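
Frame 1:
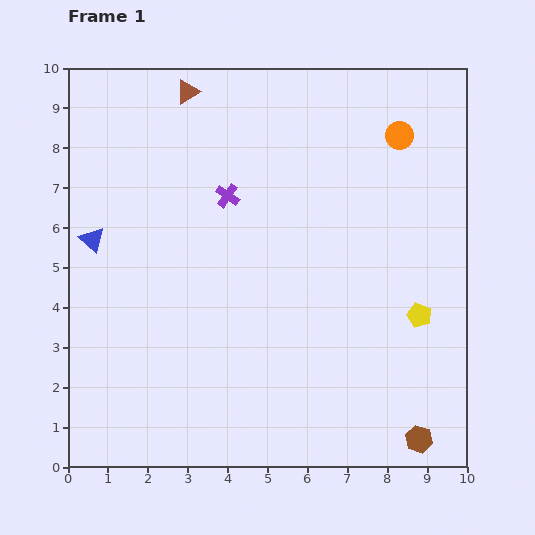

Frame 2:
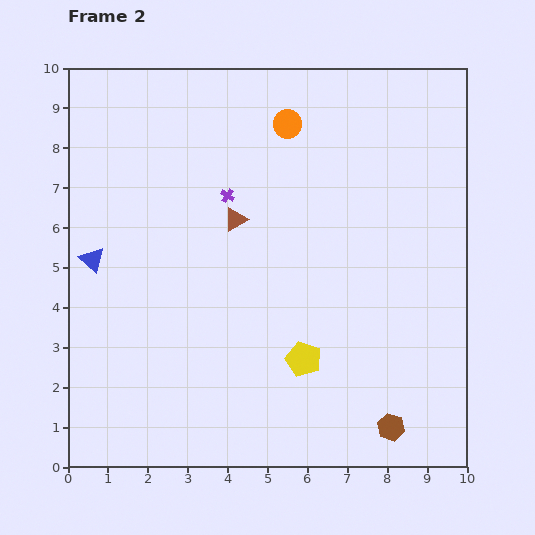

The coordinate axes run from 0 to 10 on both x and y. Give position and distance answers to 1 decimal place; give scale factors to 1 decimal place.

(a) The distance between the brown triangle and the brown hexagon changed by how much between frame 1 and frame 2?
-4.0

Distance in frame 1: 10.5. Distance in frame 2: 6.5.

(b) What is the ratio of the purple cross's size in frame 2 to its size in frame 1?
0.6×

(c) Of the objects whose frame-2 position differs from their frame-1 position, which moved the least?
the blue triangle

(moved 0.5)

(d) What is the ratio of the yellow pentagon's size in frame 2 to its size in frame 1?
1.4×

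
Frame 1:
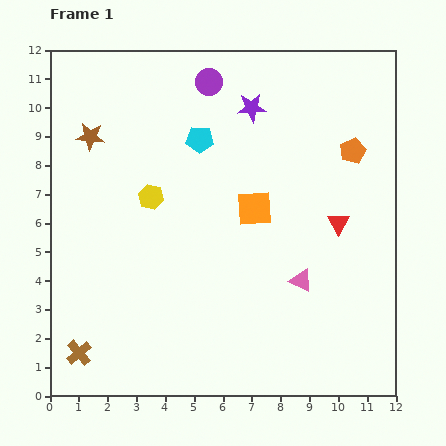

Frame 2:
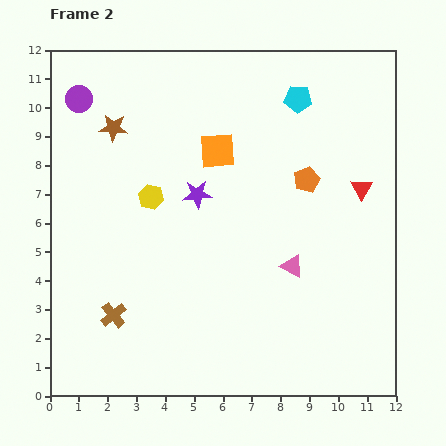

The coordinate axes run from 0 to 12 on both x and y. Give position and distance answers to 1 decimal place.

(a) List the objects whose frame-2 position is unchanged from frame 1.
the yellow hexagon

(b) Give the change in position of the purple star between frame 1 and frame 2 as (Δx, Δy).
(-1.9, -3.0)

The purple star was at (7.0, 10.0) in frame 1 and (5.1, 7.0) in frame 2.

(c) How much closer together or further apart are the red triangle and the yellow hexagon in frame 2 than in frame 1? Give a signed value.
+0.7

Distance in frame 1: 6.6. Distance in frame 2: 7.3.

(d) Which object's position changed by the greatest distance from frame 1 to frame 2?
the purple circle

(moved 4.5; next 3.7)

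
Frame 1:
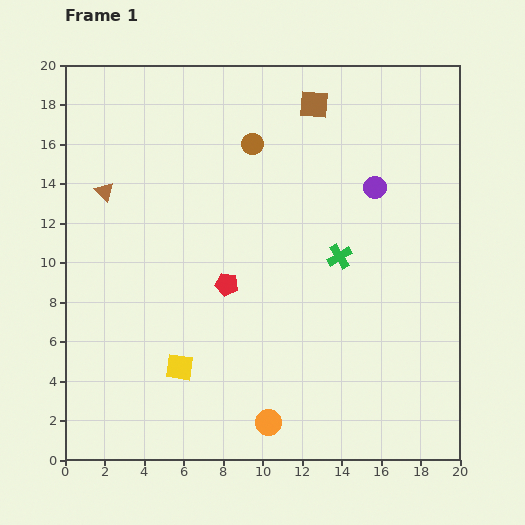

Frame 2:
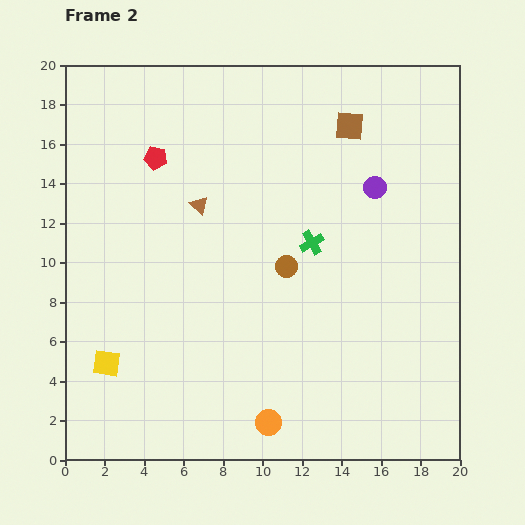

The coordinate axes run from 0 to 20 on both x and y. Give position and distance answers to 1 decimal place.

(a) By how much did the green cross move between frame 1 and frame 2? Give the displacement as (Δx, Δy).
(-1.4, 0.7)

The green cross was at (13.9, 10.3) in frame 1 and (12.5, 11.0) in frame 2.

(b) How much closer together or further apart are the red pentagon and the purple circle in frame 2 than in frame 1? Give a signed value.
+2.2

Distance in frame 1: 9.0. Distance in frame 2: 11.2.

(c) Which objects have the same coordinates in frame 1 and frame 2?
the orange circle, the purple circle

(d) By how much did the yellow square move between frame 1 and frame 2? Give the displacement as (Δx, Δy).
(-3.7, 0.2)

The yellow square was at (5.8, 4.7) in frame 1 and (2.1, 4.9) in frame 2.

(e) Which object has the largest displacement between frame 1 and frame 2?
the red pentagon

(moved 7.3; next 6.4)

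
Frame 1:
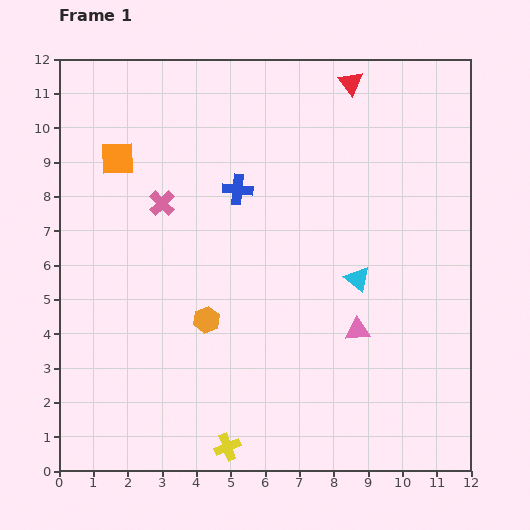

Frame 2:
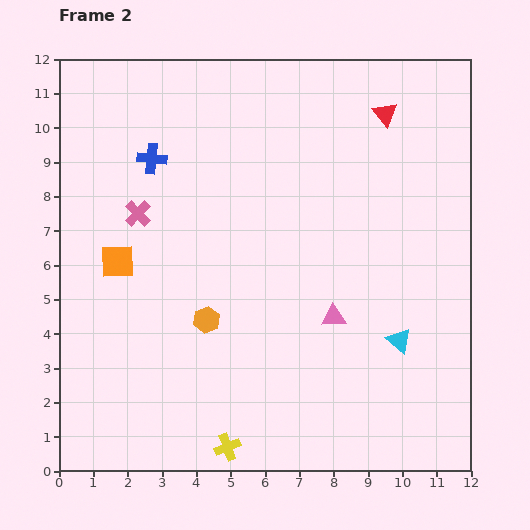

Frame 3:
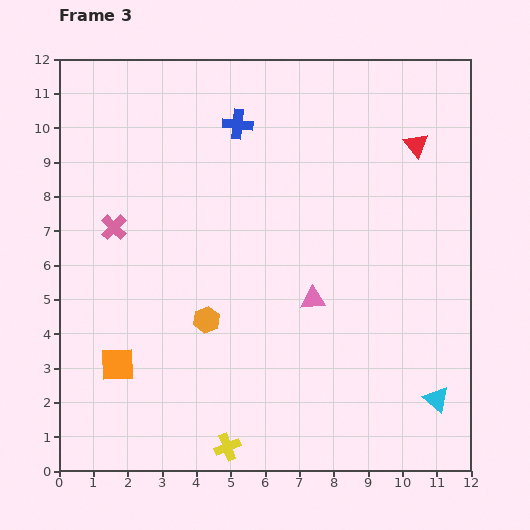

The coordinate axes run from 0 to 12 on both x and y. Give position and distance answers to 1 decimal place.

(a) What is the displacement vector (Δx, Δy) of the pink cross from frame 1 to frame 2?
(-0.7, -0.3)

The pink cross was at (3.0, 7.8) in frame 1 and (2.3, 7.5) in frame 2.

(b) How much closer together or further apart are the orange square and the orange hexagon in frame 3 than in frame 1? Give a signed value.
-2.5

Distance in frame 1: 5.4. Distance in frame 3: 2.9.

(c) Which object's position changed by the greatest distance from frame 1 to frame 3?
the orange square

(moved 6.0; next 4.2)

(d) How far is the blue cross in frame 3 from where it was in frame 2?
2.7

The blue cross moved from (2.7, 9.1) to (5.2, 10.1), a distance of √(2.5² + 1.0²) ≈ 2.7.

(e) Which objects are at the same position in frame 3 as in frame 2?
the yellow cross, the orange hexagon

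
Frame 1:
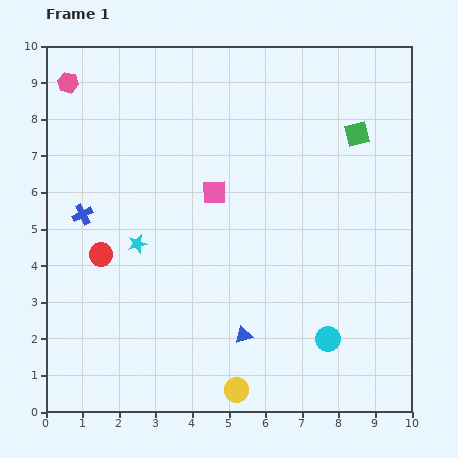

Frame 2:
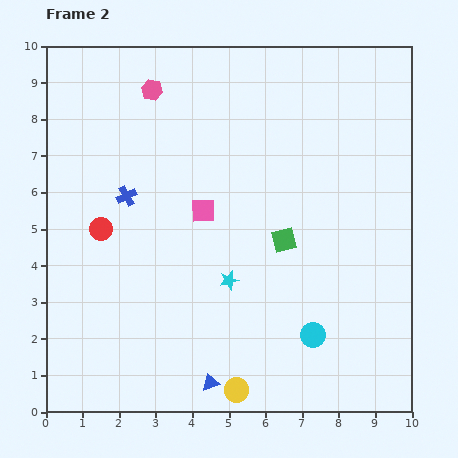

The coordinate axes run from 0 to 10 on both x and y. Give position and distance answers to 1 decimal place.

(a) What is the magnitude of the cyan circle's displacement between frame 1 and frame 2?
0.4

The cyan circle moved from (7.7, 2.0) to (7.3, 2.1), a distance of √(0.4² + 0.1²) ≈ 0.4.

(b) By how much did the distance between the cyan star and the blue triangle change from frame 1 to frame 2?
-1.0

Distance in frame 1: 3.8. Distance in frame 2: 2.8.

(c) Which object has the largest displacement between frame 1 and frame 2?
the green square

(moved 3.5; next 2.7)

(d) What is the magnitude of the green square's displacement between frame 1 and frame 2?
3.5

The green square moved from (8.5, 7.6) to (6.5, 4.7), a distance of √(2.0² + 2.9²) ≈ 3.5.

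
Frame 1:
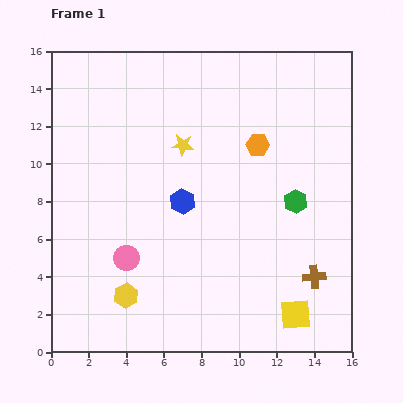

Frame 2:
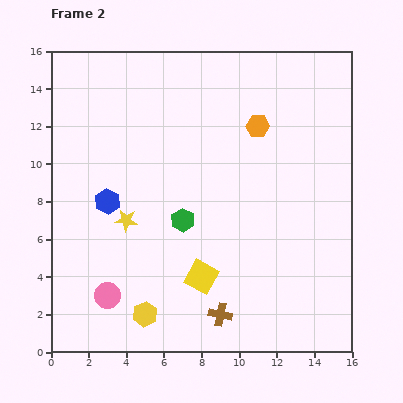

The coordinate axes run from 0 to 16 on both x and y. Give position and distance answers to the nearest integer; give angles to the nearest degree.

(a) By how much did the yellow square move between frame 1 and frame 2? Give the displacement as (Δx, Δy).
(-5, 2)

The yellow square was at (13, 2) in frame 1 and (8, 4) in frame 2.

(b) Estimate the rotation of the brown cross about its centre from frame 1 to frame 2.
16° clockwise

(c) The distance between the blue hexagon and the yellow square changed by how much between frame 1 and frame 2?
-2

Distance in frame 1: 8. Distance in frame 2: 6.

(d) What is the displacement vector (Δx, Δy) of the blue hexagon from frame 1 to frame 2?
(-4, 0)

The blue hexagon was at (7, 8) in frame 1 and (3, 8) in frame 2.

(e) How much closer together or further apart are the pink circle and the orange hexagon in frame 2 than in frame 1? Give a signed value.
+3

Distance in frame 1: 9. Distance in frame 2: 12.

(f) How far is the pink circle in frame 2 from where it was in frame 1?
2

The pink circle moved from (4, 5) to (3, 3), a distance of √(1² + 2²) ≈ 2.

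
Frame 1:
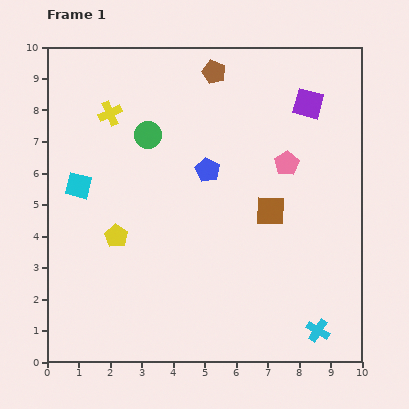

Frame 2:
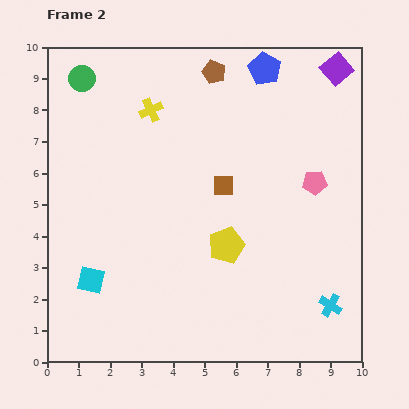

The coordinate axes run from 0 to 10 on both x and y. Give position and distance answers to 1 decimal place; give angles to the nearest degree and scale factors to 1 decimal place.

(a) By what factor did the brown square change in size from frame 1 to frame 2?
0.7×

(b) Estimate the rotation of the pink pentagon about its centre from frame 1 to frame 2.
28° clockwise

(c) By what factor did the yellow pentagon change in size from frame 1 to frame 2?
1.6×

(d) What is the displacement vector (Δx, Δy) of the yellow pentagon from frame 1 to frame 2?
(3.5, -0.3)

The yellow pentagon was at (2.2, 4.0) in frame 1 and (5.7, 3.7) in frame 2.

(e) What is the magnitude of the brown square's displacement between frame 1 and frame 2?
1.7

The brown square moved from (7.1, 4.8) to (5.6, 5.6), a distance of √(1.5² + 0.8²) ≈ 1.7.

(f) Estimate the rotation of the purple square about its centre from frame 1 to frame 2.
35° clockwise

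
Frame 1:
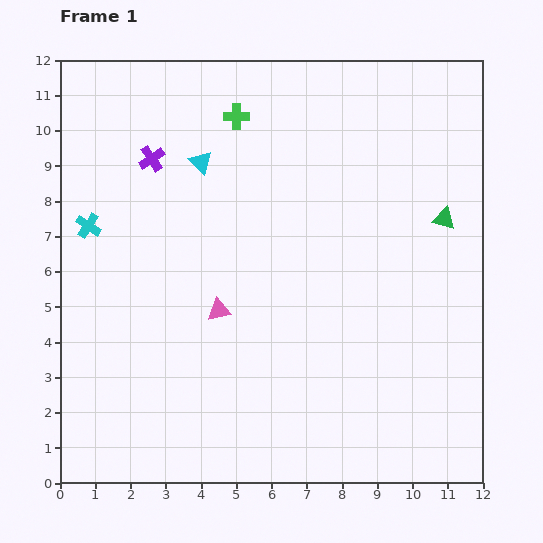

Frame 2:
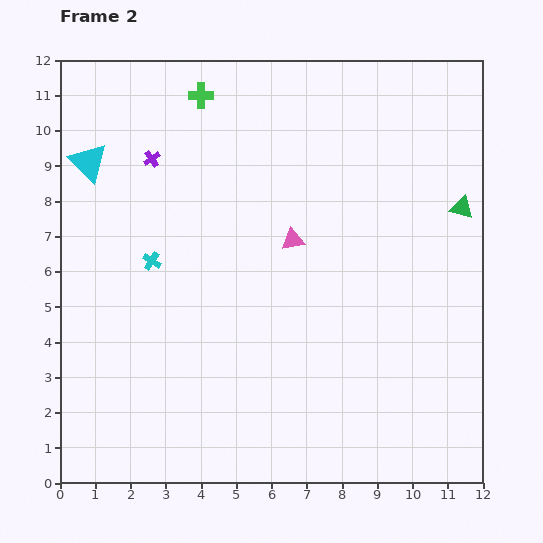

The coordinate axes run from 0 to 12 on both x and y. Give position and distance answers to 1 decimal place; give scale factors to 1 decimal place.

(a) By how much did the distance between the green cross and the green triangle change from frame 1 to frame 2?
+1.5

Distance in frame 1: 6.6. Distance in frame 2: 8.1.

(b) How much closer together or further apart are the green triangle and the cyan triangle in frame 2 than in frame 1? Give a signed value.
+3.6

Distance in frame 1: 7.1. Distance in frame 2: 10.7.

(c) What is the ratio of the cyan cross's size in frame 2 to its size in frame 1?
0.7×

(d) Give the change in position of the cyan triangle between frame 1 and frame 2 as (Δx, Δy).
(-3.2, 0.0)

The cyan triangle was at (4.0, 9.1) in frame 1 and (0.8, 9.1) in frame 2.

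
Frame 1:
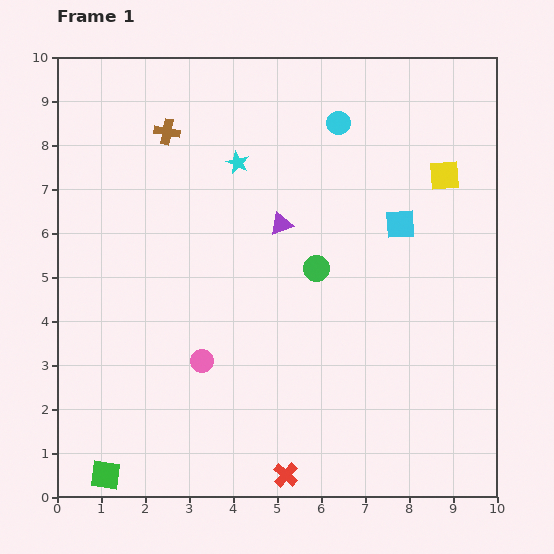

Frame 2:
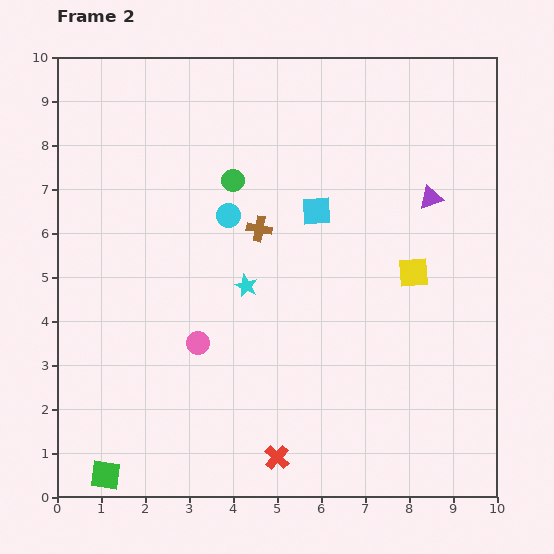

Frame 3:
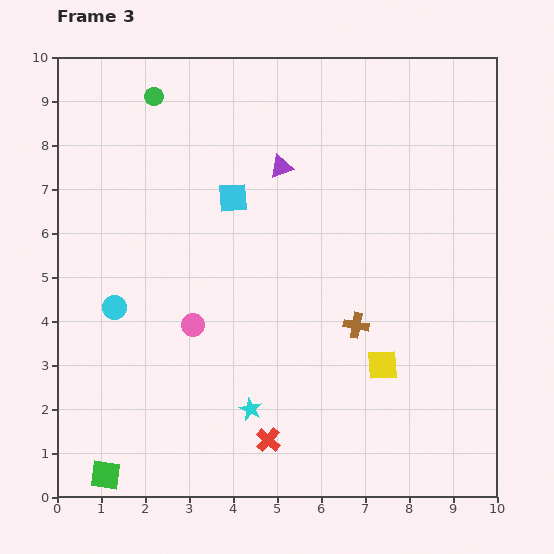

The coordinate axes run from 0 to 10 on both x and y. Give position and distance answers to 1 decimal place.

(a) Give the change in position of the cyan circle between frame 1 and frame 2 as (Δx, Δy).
(-2.5, -2.1)

The cyan circle was at (6.4, 8.5) in frame 1 and (3.9, 6.4) in frame 2.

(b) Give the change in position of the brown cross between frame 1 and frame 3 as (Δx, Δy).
(4.3, -4.4)

The brown cross was at (2.5, 8.3) in frame 1 and (6.8, 3.9) in frame 3.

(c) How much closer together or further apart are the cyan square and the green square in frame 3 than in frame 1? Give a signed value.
-1.9

Distance in frame 1: 8.8. Distance in frame 3: 6.9.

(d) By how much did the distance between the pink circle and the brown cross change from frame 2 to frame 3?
+0.7

Distance in frame 2: 3.0. Distance in frame 3: 3.7.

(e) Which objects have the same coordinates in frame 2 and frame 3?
the green square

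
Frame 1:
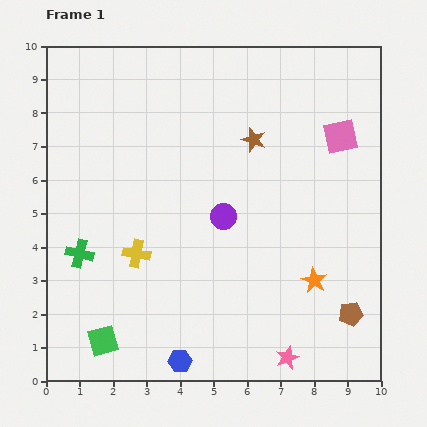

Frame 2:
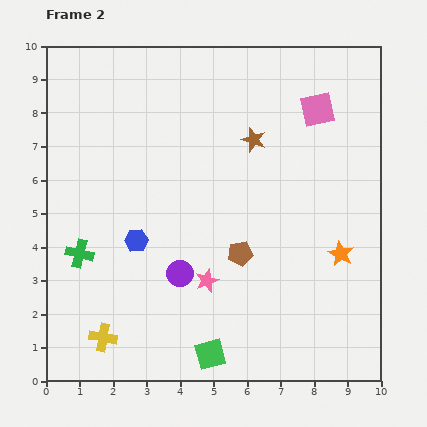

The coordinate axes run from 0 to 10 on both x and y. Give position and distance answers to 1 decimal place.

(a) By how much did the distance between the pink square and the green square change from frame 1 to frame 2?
-1.4

Distance in frame 1: 9.4. Distance in frame 2: 8.0.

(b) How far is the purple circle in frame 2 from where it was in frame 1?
2.1

The purple circle moved from (5.3, 4.9) to (4.0, 3.2), a distance of √(1.3² + 1.7²) ≈ 2.1.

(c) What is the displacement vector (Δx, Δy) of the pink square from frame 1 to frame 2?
(-0.7, 0.8)

The pink square was at (8.8, 7.3) in frame 1 and (8.1, 8.1) in frame 2.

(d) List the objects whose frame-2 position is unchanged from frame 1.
the brown star, the green cross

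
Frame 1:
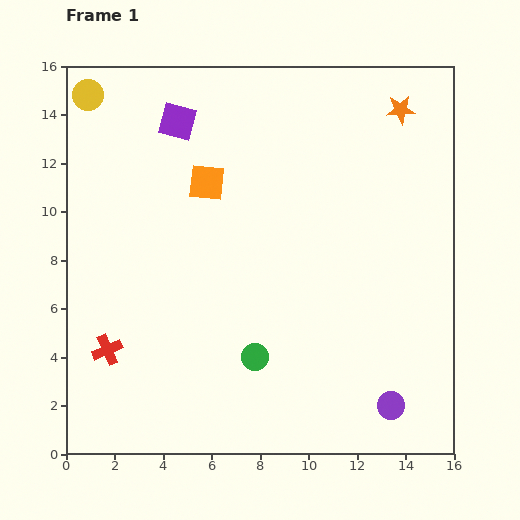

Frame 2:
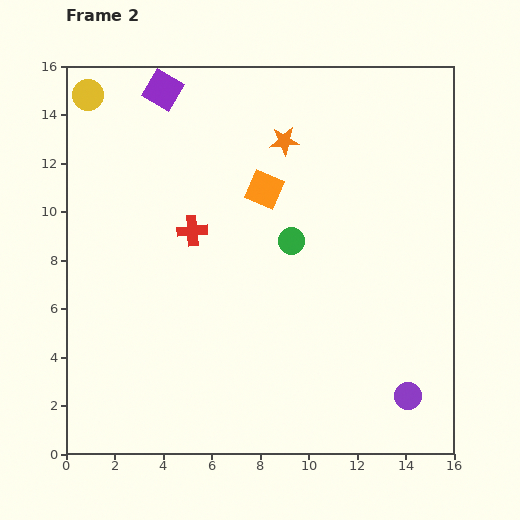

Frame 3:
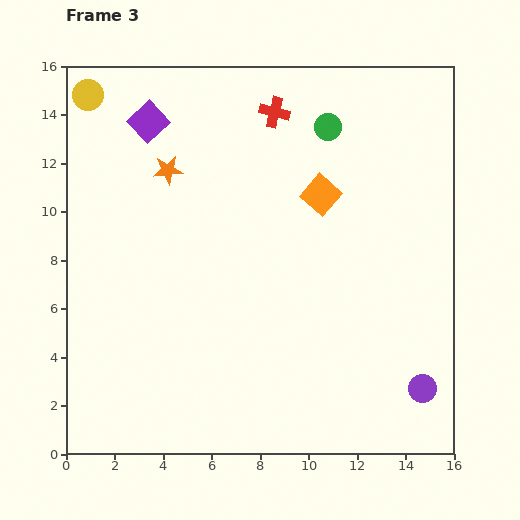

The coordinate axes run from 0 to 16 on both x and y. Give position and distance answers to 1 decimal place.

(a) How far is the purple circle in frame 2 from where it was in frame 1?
0.8

The purple circle moved from (13.4, 2.0) to (14.1, 2.4), a distance of √(0.7² + 0.4²) ≈ 0.8.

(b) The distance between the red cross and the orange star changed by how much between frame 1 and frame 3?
-10.6

Distance in frame 1: 15.6. Distance in frame 3: 5.0.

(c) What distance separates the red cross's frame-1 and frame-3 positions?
12.0

The red cross moved from (1.7, 4.3) to (8.6, 14.1), a distance of √(6.9² + 9.8²) ≈ 12.0.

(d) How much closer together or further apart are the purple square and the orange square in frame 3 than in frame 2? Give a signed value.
+1.8

Distance in frame 2: 5.9. Distance in frame 3: 7.7.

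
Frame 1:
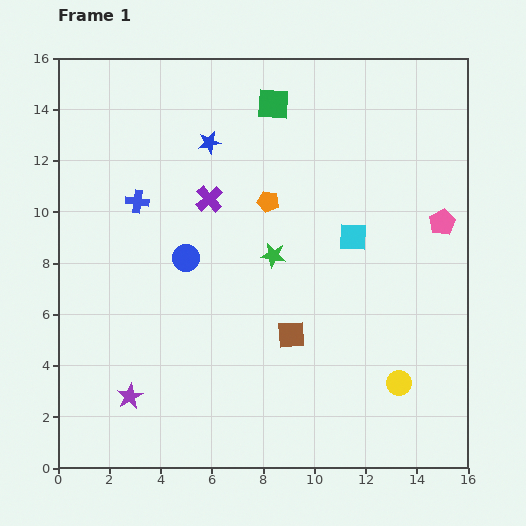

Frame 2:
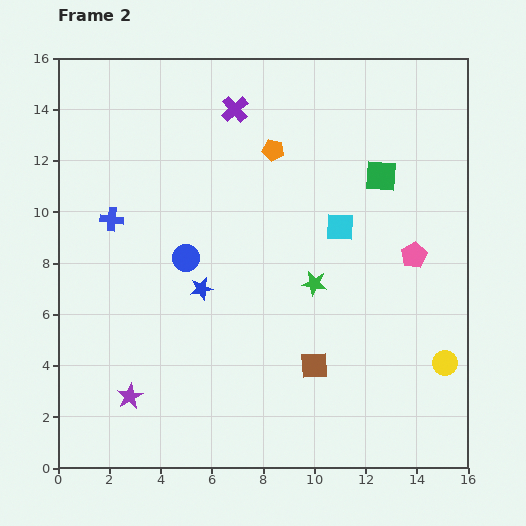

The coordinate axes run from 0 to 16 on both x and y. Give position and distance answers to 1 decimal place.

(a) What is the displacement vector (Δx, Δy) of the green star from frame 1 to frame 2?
(1.6, -1.1)

The green star was at (8.4, 8.3) in frame 1 and (10.0, 7.2) in frame 2.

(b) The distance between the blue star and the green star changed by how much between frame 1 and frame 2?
-0.7

Distance in frame 1: 5.1. Distance in frame 2: 4.4.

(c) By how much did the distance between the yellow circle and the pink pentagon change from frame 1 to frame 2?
-2.1

Distance in frame 1: 6.5. Distance in frame 2: 4.4.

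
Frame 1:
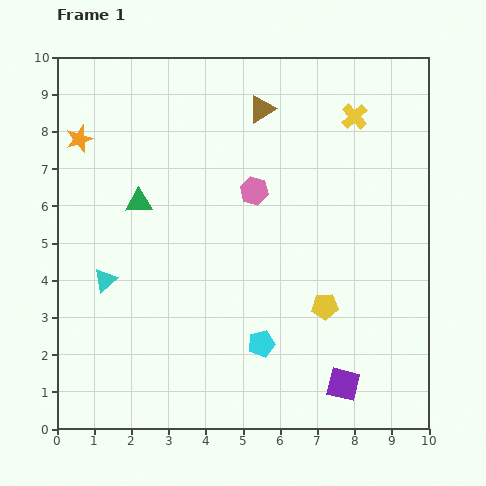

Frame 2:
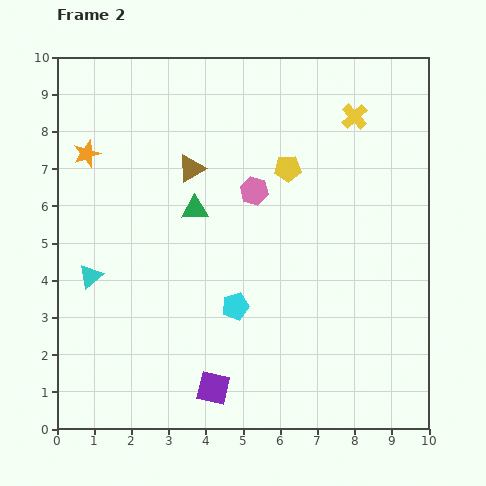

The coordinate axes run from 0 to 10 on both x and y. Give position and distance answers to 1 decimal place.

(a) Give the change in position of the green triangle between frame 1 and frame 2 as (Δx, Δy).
(1.5, -0.2)

The green triangle was at (2.2, 6.1) in frame 1 and (3.7, 5.9) in frame 2.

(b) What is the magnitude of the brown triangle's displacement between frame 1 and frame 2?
2.5

The brown triangle moved from (5.5, 8.6) to (3.6, 7.0), a distance of √(1.9² + 1.6²) ≈ 2.5.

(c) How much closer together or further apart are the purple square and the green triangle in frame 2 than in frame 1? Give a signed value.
-2.6

Distance in frame 1: 7.4. Distance in frame 2: 4.8.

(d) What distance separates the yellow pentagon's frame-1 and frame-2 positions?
3.8

The yellow pentagon moved from (7.2, 3.3) to (6.2, 7.0), a distance of √(1.0² + 3.7²) ≈ 3.8.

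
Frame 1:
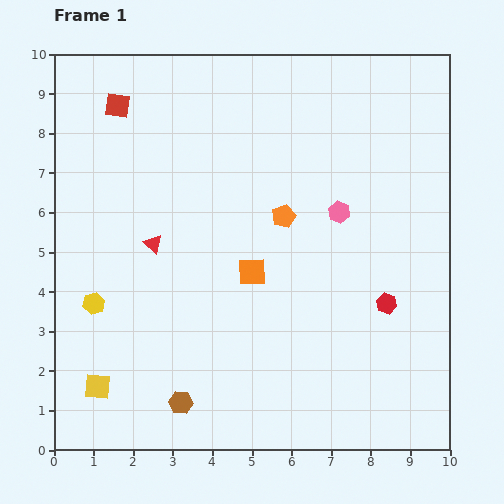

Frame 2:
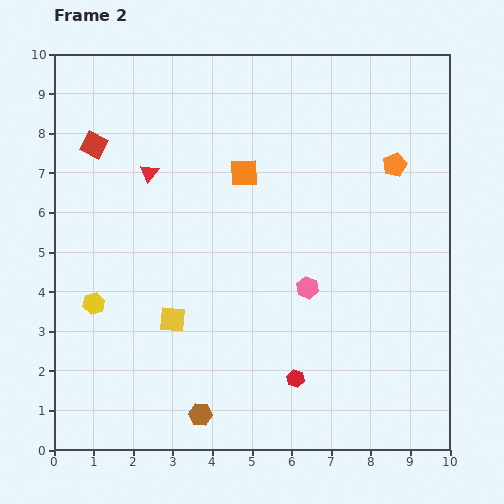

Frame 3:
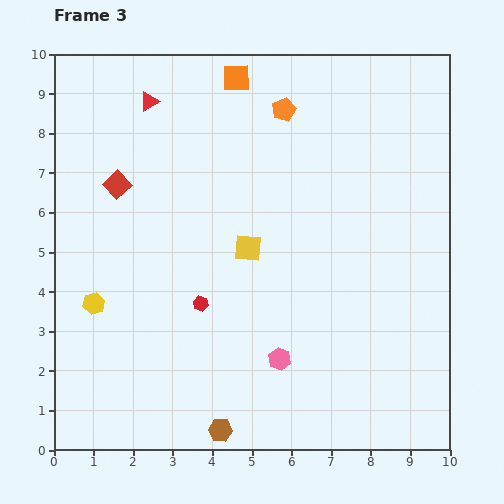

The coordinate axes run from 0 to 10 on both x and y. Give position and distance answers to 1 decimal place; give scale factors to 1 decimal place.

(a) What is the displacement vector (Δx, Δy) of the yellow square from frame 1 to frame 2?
(1.9, 1.7)

The yellow square was at (1.1, 1.6) in frame 1 and (3.0, 3.3) in frame 2.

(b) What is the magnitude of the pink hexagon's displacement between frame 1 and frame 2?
2.1

The pink hexagon moved from (7.2, 6.0) to (6.4, 4.1), a distance of √(0.8² + 1.9²) ≈ 2.1.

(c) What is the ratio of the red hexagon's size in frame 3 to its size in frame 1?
0.7×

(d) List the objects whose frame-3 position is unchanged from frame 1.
the yellow hexagon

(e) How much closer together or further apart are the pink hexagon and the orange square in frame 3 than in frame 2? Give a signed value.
+3.9

Distance in frame 2: 3.3. Distance in frame 3: 7.2.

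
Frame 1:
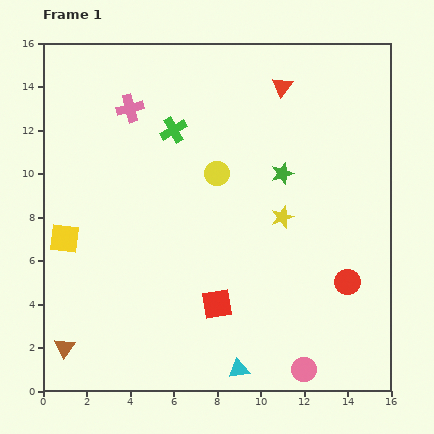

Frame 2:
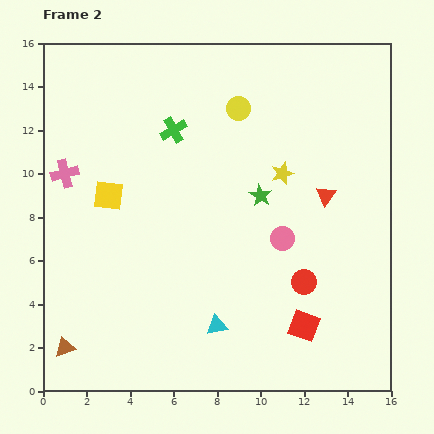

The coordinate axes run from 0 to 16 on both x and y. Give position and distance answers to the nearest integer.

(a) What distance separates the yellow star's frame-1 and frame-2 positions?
2

The yellow star moved from (11, 8) to (11, 10), a distance of √(0² + 2²) ≈ 2.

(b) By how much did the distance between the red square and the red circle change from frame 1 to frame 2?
-4

Distance in frame 1: 6. Distance in frame 2: 2.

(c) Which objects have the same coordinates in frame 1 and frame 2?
the green cross, the brown triangle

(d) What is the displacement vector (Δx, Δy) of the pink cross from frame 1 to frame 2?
(-3, -3)

The pink cross was at (4, 13) in frame 1 and (1, 10) in frame 2.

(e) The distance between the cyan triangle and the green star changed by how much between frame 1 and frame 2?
-3

Distance in frame 1: 9. Distance in frame 2: 6.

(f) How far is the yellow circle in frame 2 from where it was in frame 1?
3

The yellow circle moved from (8, 10) to (9, 13), a distance of √(1² + 3²) ≈ 3.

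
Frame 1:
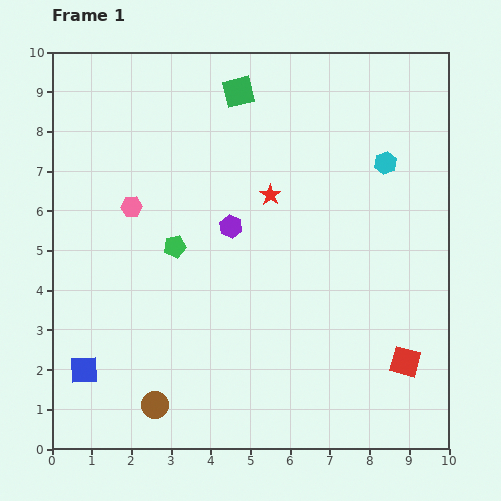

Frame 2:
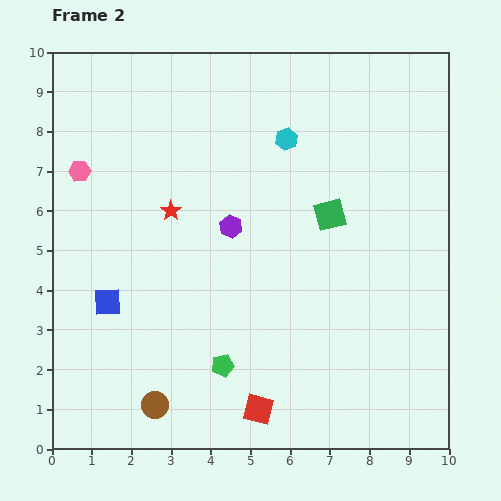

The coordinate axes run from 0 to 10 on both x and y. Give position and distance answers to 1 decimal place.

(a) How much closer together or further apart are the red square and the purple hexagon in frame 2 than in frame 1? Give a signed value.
-0.9

Distance in frame 1: 5.6. Distance in frame 2: 4.7.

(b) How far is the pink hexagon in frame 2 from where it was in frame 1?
1.6

The pink hexagon moved from (2.0, 6.1) to (0.7, 7.0), a distance of √(1.3² + 0.9²) ≈ 1.6.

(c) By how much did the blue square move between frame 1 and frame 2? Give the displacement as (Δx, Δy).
(0.6, 1.7)

The blue square was at (0.8, 2.0) in frame 1 and (1.4, 3.7) in frame 2.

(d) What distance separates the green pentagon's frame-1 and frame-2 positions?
3.2

The green pentagon moved from (3.1, 5.1) to (4.3, 2.1), a distance of √(1.2² + 3.0²) ≈ 3.2.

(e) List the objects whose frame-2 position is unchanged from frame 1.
the purple hexagon, the brown circle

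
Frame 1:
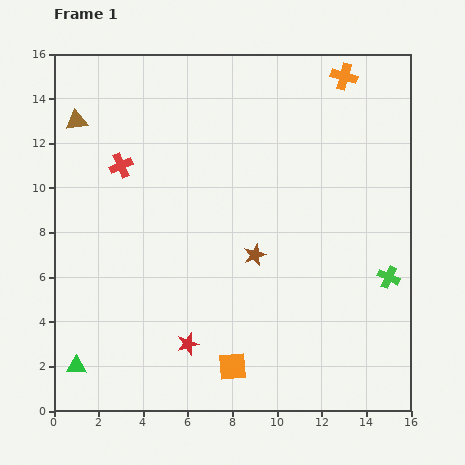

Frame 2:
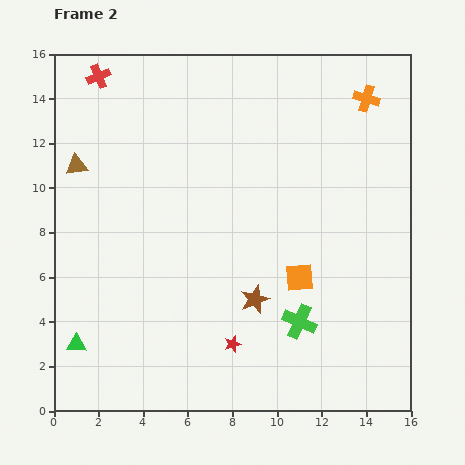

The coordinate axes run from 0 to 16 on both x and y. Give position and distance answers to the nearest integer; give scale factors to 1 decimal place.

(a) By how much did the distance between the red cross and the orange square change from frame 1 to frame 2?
+3

Distance in frame 1: 10. Distance in frame 2: 13.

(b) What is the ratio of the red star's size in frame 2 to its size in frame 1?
0.8×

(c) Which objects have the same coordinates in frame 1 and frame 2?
none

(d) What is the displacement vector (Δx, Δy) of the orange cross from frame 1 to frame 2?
(1, -1)

The orange cross was at (13, 15) in frame 1 and (14, 14) in frame 2.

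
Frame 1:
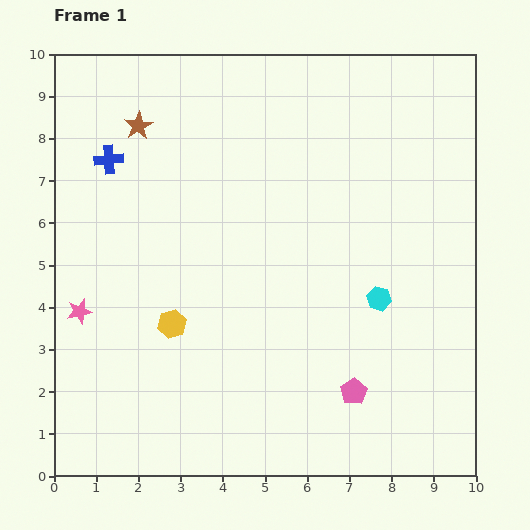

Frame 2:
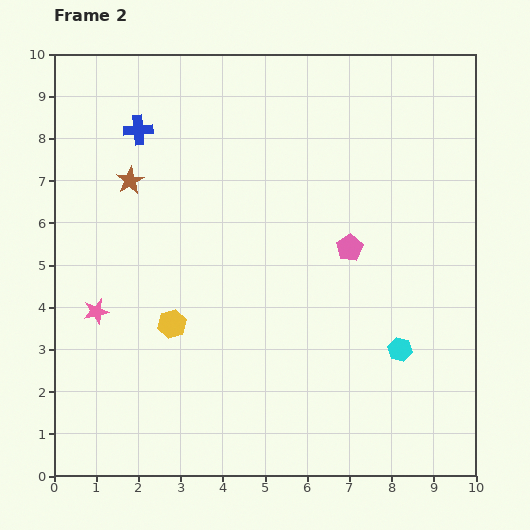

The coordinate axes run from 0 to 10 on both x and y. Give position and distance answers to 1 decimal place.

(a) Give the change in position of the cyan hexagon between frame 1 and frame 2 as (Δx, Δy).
(0.5, -1.2)

The cyan hexagon was at (7.7, 4.2) in frame 1 and (8.2, 3.0) in frame 2.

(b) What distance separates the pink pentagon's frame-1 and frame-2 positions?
3.4

The pink pentagon moved from (7.1, 2.0) to (7.0, 5.4), a distance of √(0.1² + 3.4²) ≈ 3.4.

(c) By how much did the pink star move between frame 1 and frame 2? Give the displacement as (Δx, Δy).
(0.4, 0.0)

The pink star was at (0.6, 3.9) in frame 1 and (1.0, 3.9) in frame 2.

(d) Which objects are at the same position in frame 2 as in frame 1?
the yellow hexagon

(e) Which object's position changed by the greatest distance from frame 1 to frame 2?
the pink pentagon

(moved 3.4; next 1.3)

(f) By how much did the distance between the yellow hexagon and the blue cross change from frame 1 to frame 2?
+0.5

Distance in frame 1: 4.2. Distance in frame 2: 4.7.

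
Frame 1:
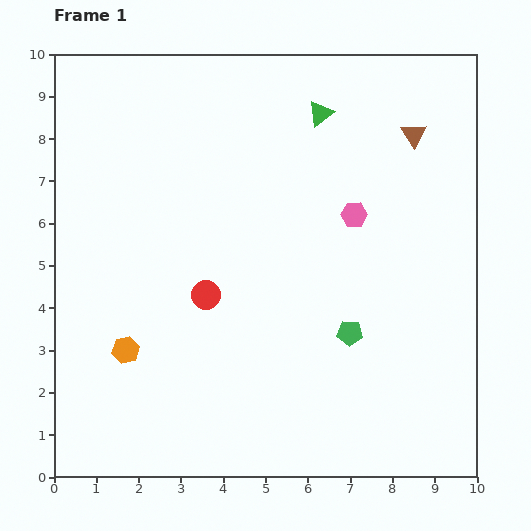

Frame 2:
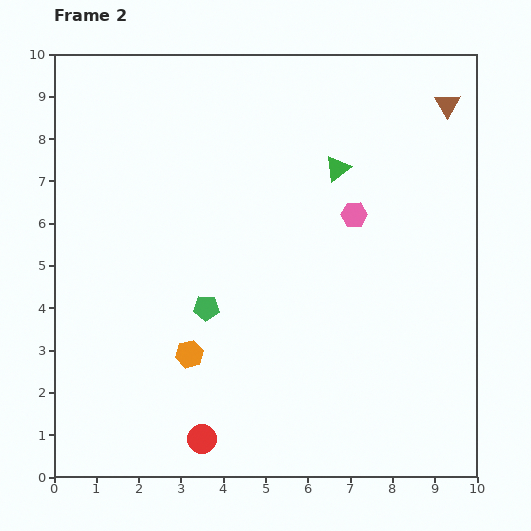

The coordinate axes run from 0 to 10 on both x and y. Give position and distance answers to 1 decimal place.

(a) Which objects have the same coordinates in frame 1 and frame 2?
the pink hexagon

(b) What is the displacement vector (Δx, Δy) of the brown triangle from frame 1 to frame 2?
(0.8, 0.7)

The brown triangle was at (8.5, 8.1) in frame 1 and (9.3, 8.8) in frame 2.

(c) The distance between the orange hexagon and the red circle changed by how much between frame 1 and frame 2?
-0.3

Distance in frame 1: 2.3. Distance in frame 2: 2.0.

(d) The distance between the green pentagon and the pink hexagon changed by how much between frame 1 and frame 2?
+1.3

Distance in frame 1: 2.8. Distance in frame 2: 4.1.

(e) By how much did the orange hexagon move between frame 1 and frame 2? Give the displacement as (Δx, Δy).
(1.5, -0.1)

The orange hexagon was at (1.7, 3.0) in frame 1 and (3.2, 2.9) in frame 2.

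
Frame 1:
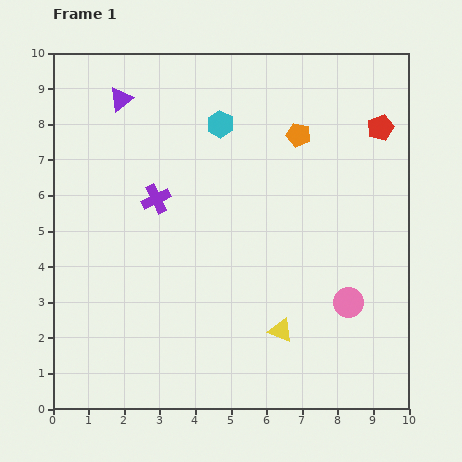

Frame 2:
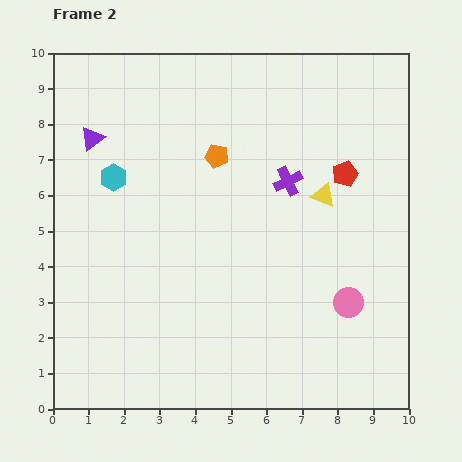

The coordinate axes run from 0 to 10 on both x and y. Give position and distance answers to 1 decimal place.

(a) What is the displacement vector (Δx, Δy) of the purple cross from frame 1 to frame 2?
(3.7, 0.5)

The purple cross was at (2.9, 5.9) in frame 1 and (6.6, 6.4) in frame 2.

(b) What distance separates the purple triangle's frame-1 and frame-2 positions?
1.4

The purple triangle moved from (1.9, 8.7) to (1.1, 7.6), a distance of √(0.8² + 1.1²) ≈ 1.4.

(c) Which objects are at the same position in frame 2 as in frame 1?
the pink circle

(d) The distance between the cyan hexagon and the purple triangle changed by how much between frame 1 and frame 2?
-1.6

Distance in frame 1: 2.9. Distance in frame 2: 1.3.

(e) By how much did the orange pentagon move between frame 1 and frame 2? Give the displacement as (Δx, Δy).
(-2.3, -0.6)

The orange pentagon was at (6.9, 7.7) in frame 1 and (4.6, 7.1) in frame 2.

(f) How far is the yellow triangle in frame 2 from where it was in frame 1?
4.0

The yellow triangle moved from (6.4, 2.2) to (7.6, 6.0), a distance of √(1.2² + 3.8²) ≈ 4.0.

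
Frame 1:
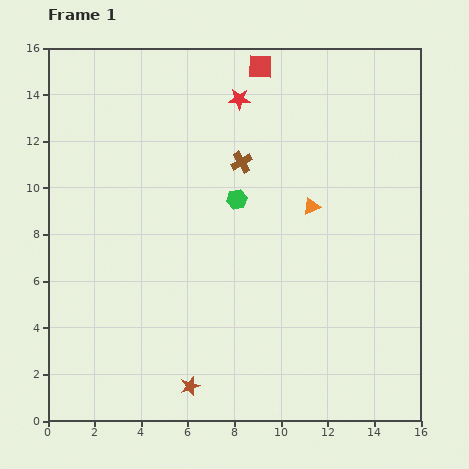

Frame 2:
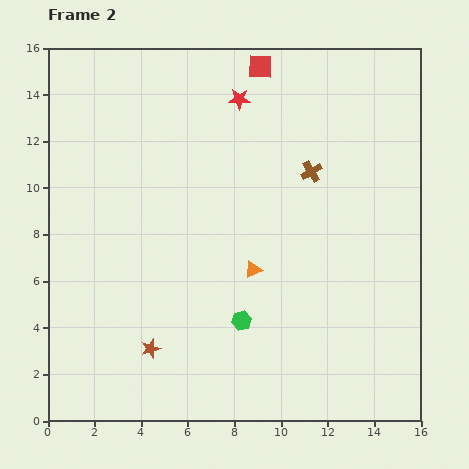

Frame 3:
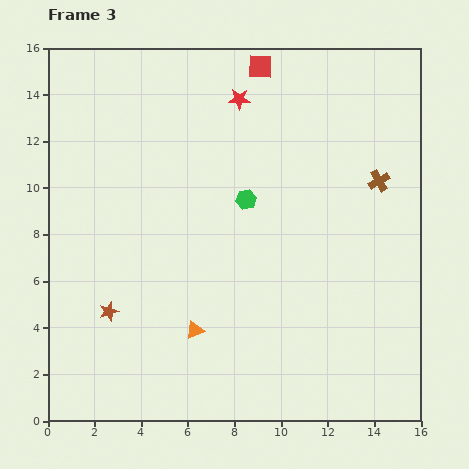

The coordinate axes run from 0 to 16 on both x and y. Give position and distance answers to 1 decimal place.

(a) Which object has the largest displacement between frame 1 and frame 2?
the green hexagon

(moved 5.2; next 3.7)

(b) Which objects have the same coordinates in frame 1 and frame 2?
the red square, the red star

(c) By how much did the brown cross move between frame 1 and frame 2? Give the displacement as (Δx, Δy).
(3.0, -0.4)

The brown cross was at (8.3, 11.1) in frame 1 and (11.3, 10.7) in frame 2.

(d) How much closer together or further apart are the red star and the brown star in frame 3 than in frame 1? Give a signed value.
-1.8

Distance in frame 1: 12.5. Distance in frame 3: 10.7.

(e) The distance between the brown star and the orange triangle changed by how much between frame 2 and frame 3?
-1.8

Distance in frame 2: 5.6. Distance in frame 3: 3.8.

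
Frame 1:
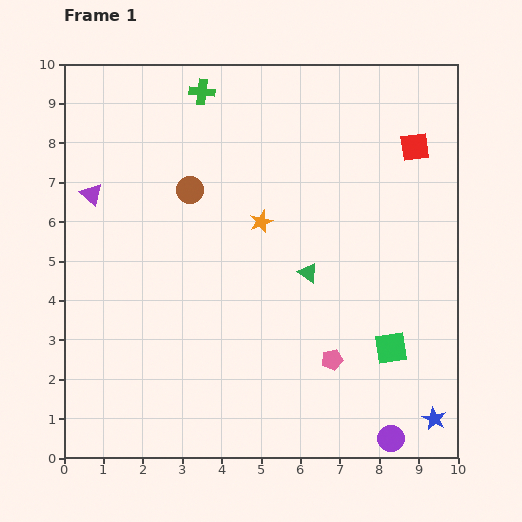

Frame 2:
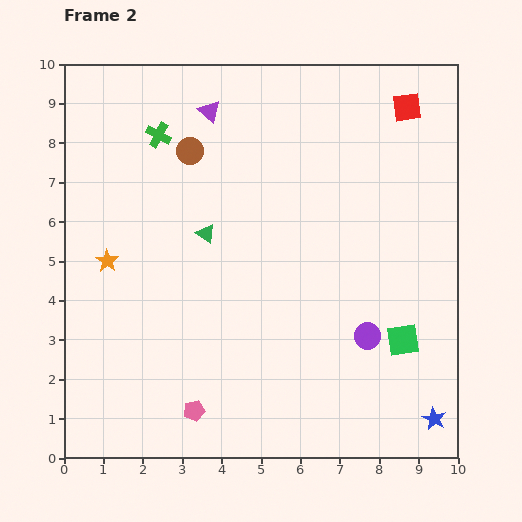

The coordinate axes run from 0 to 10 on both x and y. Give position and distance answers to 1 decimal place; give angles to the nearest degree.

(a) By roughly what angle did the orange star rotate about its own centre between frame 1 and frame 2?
17° counter-clockwise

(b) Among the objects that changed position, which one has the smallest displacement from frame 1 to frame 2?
the green square

(moved 0.4)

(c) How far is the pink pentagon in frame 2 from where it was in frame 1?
3.7

The pink pentagon moved from (6.8, 2.5) to (3.3, 1.2), a distance of √(3.5² + 1.3²) ≈ 3.7.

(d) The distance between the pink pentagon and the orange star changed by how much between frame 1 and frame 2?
+0.5

Distance in frame 1: 3.9. Distance in frame 2: 4.4.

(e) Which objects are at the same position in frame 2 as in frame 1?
the blue star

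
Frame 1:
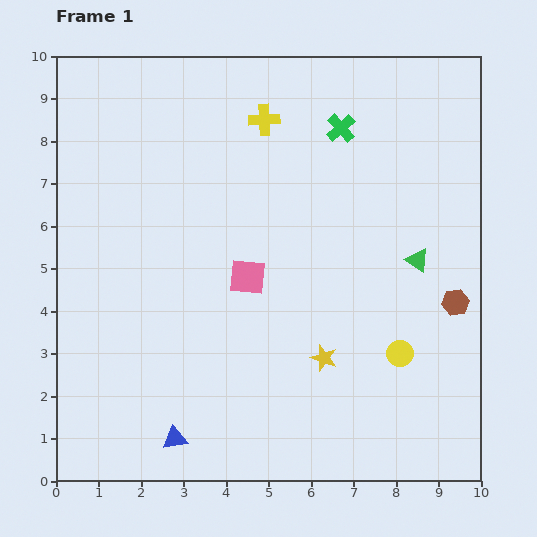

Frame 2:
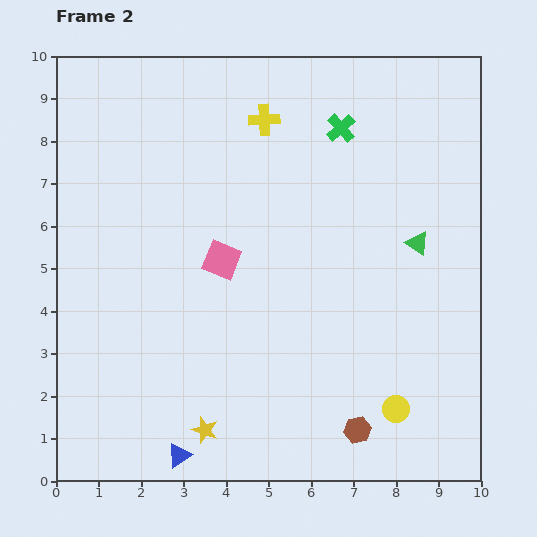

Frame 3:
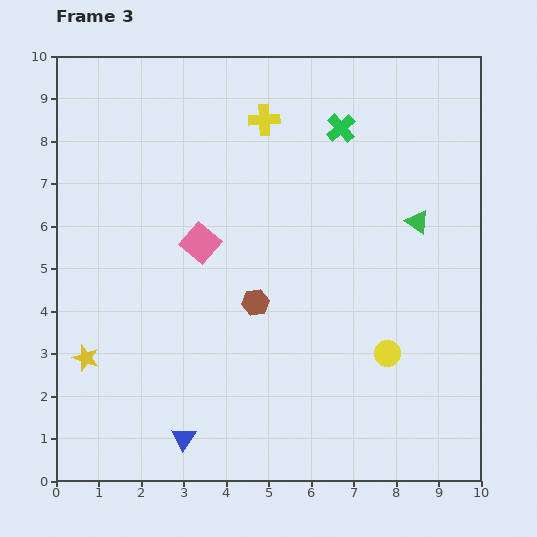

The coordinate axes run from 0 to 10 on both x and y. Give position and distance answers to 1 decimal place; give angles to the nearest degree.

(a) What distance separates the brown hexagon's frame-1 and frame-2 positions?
3.8

The brown hexagon moved from (9.4, 4.2) to (7.1, 1.2), a distance of √(2.3² + 3.0²) ≈ 3.8.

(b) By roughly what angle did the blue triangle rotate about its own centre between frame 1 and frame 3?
47° counter-clockwise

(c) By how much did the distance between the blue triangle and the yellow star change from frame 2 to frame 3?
+2.2

Distance in frame 2: 0.8. Distance in frame 3: 3.0.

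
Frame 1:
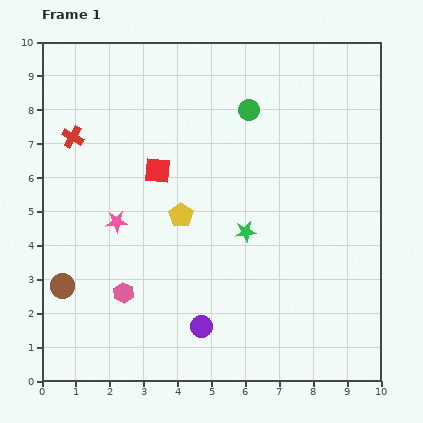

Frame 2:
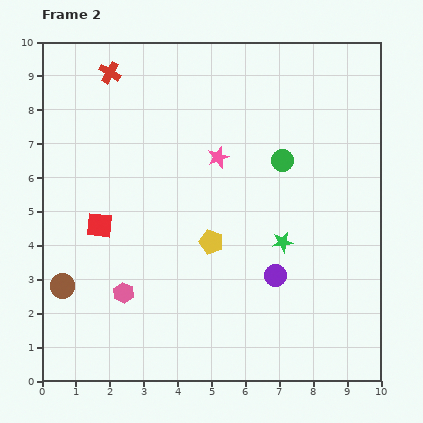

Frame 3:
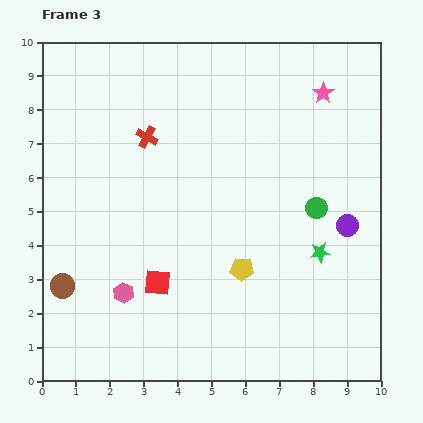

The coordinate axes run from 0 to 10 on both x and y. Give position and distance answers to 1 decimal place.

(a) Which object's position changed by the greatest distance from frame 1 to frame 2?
the pink star

(moved 3.6; next 2.7)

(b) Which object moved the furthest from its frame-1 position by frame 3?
the pink star

(moved 7.2; next 5.2)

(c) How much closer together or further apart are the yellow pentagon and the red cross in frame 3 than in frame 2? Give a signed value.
-1.0

Distance in frame 2: 5.8. Distance in frame 3: 4.8.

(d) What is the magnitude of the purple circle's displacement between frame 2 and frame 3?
2.6

The purple circle moved from (6.9, 3.1) to (9.0, 4.6), a distance of √(2.1² + 1.5²) ≈ 2.6.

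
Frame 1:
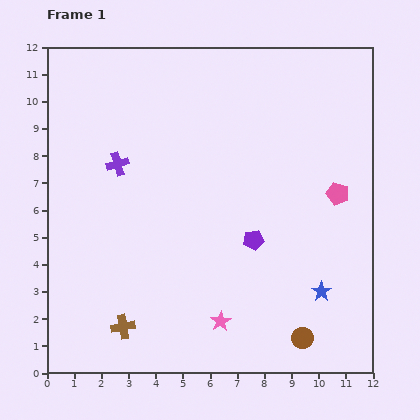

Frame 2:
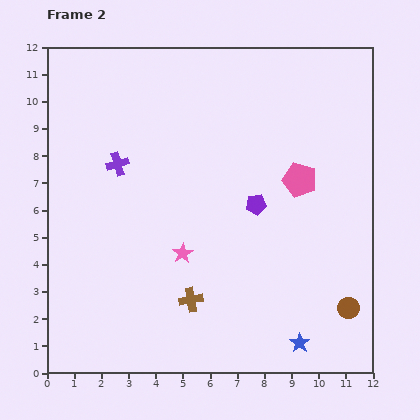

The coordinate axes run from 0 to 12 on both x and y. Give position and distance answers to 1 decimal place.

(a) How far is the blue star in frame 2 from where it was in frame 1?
2.1

The blue star moved from (10.1, 3.0) to (9.3, 1.1), a distance of √(0.8² + 1.9²) ≈ 2.1.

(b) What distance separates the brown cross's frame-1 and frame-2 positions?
2.7

The brown cross moved from (2.8, 1.7) to (5.3, 2.7), a distance of √(2.5² + 1.0²) ≈ 2.7.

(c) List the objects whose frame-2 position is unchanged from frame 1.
the purple cross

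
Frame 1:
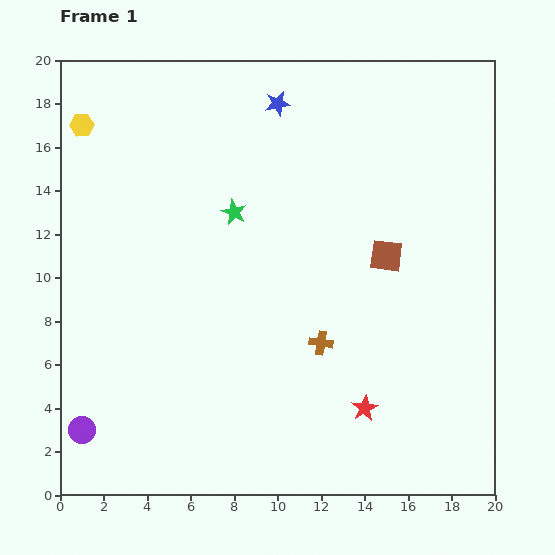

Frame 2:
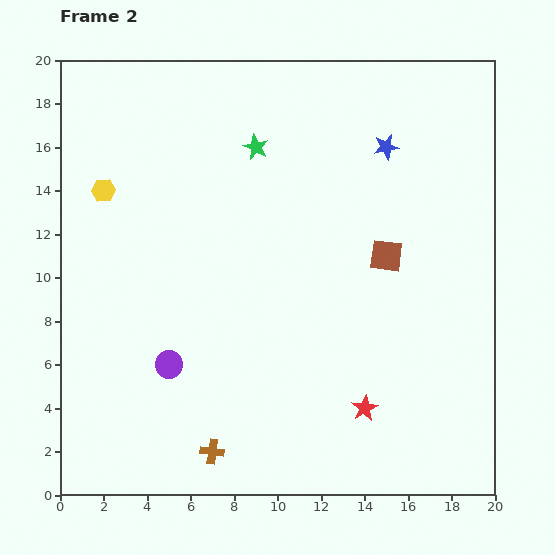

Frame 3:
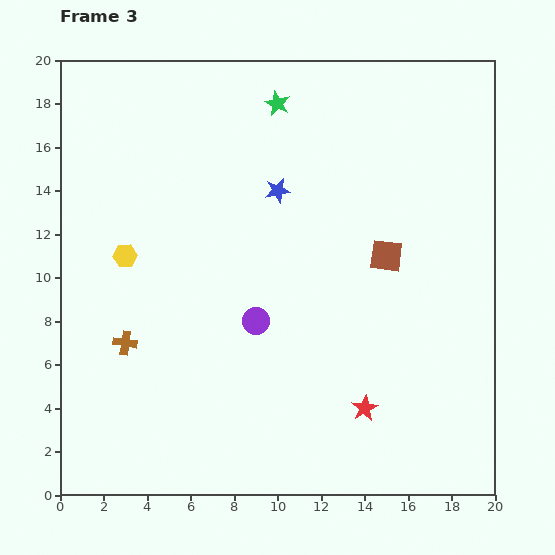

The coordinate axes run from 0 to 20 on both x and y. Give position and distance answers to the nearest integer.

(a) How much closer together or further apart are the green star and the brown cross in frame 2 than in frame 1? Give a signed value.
+7

Distance in frame 1: 7. Distance in frame 2: 14.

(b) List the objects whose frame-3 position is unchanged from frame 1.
the brown square, the red star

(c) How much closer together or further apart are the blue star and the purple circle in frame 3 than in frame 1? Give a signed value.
-11

Distance in frame 1: 17. Distance in frame 3: 6.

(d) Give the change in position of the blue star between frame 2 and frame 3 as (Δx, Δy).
(-5, -2)

The blue star was at (15, 16) in frame 2 and (10, 14) in frame 3.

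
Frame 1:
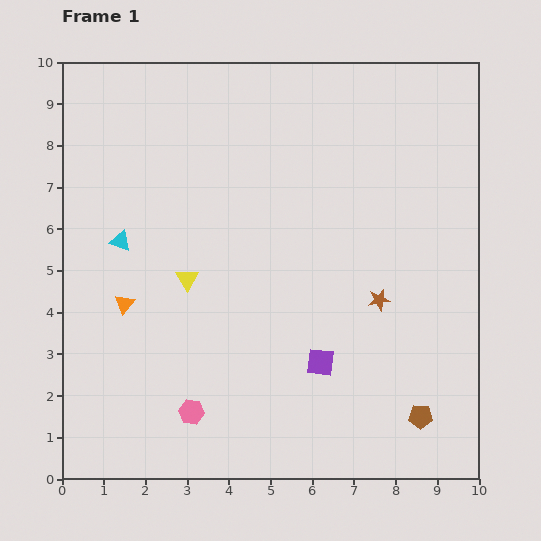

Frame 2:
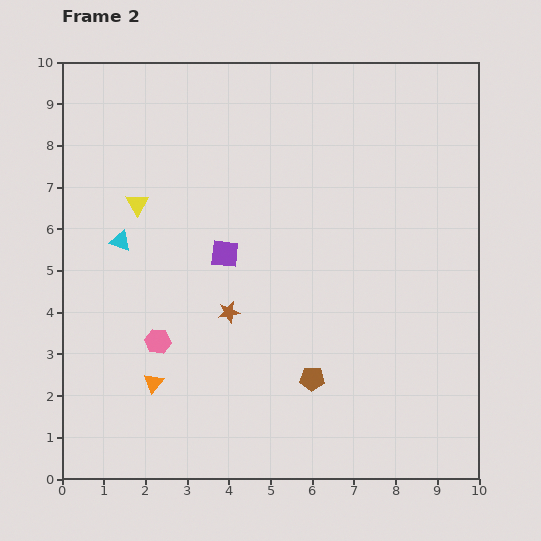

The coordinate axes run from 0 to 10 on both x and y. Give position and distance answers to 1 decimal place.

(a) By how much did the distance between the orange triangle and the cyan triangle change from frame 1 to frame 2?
+2.0

Distance in frame 1: 1.5. Distance in frame 2: 3.5.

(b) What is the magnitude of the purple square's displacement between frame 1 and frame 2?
3.5

The purple square moved from (6.2, 2.8) to (3.9, 5.4), a distance of √(2.3² + 2.6²) ≈ 3.5.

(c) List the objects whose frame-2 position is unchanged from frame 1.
the cyan triangle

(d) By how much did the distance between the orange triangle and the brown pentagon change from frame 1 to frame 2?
-3.8

Distance in frame 1: 7.6. Distance in frame 2: 3.8.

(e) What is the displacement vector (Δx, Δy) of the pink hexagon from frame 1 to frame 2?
(-0.8, 1.7)

The pink hexagon was at (3.1, 1.6) in frame 1 and (2.3, 3.3) in frame 2.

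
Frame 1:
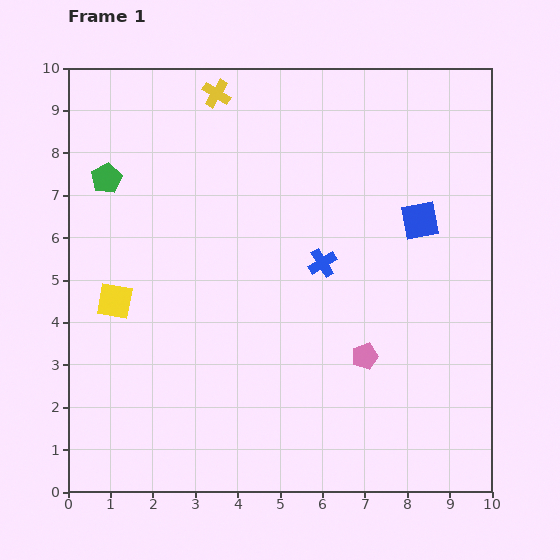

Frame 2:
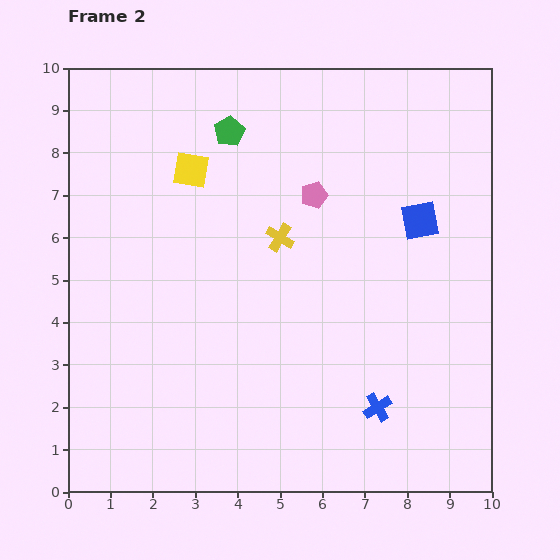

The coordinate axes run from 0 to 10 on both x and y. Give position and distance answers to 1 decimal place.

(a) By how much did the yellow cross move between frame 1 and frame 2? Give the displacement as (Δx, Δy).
(1.5, -3.4)

The yellow cross was at (3.5, 9.4) in frame 1 and (5.0, 6.0) in frame 2.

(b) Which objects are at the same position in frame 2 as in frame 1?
the blue square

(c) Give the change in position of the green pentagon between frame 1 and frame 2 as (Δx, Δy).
(2.9, 1.1)

The green pentagon was at (0.9, 7.4) in frame 1 and (3.8, 8.5) in frame 2.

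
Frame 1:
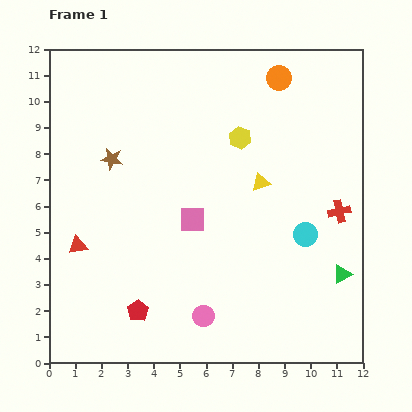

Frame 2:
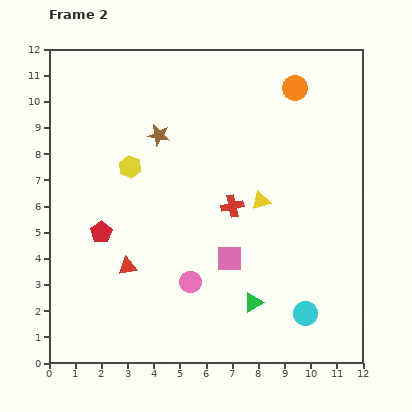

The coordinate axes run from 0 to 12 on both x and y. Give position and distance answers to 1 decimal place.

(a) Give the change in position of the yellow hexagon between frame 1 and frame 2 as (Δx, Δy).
(-4.2, -1.1)

The yellow hexagon was at (7.3, 8.6) in frame 1 and (3.1, 7.5) in frame 2.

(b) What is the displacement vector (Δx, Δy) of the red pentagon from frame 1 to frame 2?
(-1.4, 3.0)

The red pentagon was at (3.4, 2.0) in frame 1 and (2.0, 5.0) in frame 2.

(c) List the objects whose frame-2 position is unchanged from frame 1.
none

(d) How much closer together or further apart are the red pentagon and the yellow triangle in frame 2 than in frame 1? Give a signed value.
-0.6

Distance in frame 1: 6.8. Distance in frame 2: 6.2.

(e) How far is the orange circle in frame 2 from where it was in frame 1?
0.7

The orange circle moved from (8.8, 10.9) to (9.4, 10.5), a distance of √(0.6² + 0.4²) ≈ 0.7.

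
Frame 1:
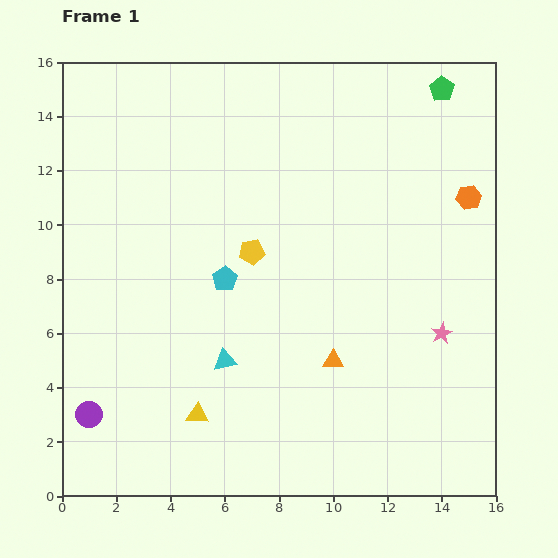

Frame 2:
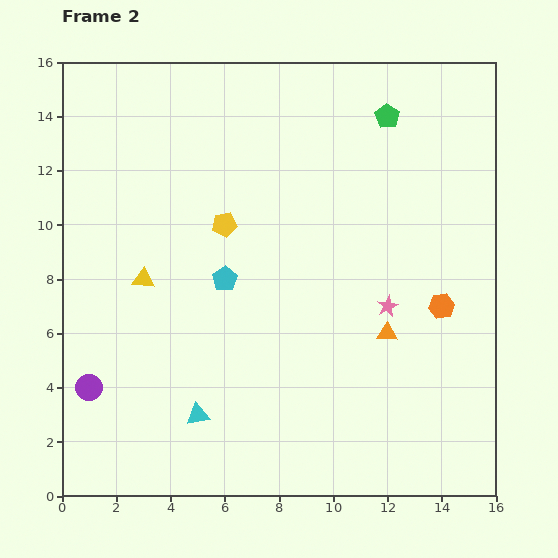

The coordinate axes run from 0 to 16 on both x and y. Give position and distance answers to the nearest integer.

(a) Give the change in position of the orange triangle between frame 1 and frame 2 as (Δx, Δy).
(2, 1)

The orange triangle was at (10, 5) in frame 1 and (12, 6) in frame 2.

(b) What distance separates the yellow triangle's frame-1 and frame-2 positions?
5

The yellow triangle moved from (5, 3) to (3, 8), a distance of √(2² + 5²) ≈ 5.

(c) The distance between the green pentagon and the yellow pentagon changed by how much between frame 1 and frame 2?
-2

Distance in frame 1: 9. Distance in frame 2: 7.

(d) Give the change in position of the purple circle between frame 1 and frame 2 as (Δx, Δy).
(0, 1)

The purple circle was at (1, 3) in frame 1 and (1, 4) in frame 2.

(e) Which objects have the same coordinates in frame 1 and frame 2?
the cyan pentagon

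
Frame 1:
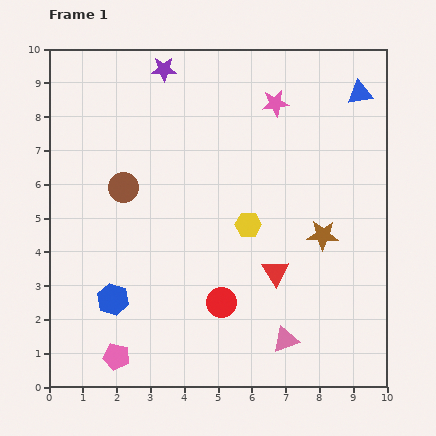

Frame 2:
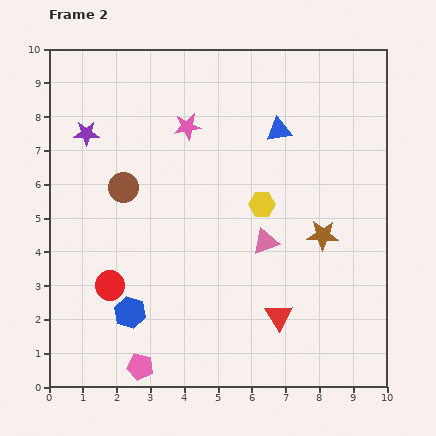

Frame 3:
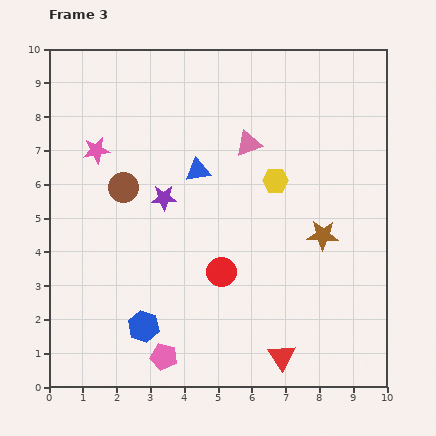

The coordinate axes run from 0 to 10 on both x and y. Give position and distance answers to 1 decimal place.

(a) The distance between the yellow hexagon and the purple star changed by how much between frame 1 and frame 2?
+0.4

Distance in frame 1: 5.2. Distance in frame 2: 5.6.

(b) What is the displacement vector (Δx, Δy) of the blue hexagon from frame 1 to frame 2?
(0.5, -0.4)

The blue hexagon was at (1.9, 2.6) in frame 1 and (2.4, 2.2) in frame 2.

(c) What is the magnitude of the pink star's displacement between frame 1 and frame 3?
5.5

The pink star moved from (6.7, 8.4) to (1.4, 7.0), a distance of √(5.3² + 1.4²) ≈ 5.5.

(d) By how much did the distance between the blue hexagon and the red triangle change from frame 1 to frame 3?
-0.7

Distance in frame 1: 4.9. Distance in frame 3: 4.2.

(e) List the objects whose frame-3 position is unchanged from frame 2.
the brown circle, the brown star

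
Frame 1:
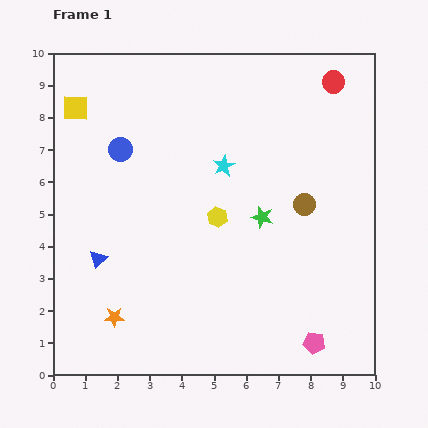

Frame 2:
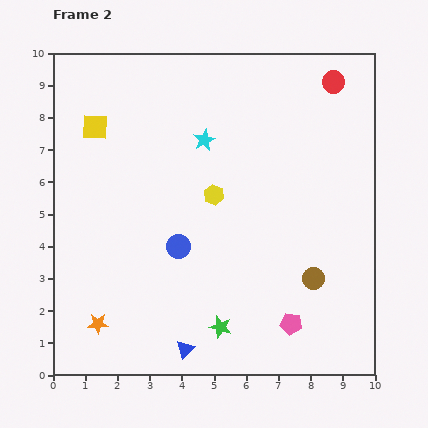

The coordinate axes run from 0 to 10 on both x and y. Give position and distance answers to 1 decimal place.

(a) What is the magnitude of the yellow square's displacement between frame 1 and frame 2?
0.8

The yellow square moved from (0.7, 8.3) to (1.3, 7.7), a distance of √(0.6² + 0.6²) ≈ 0.8.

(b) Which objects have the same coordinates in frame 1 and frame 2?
the red circle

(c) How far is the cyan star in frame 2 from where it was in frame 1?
1.0

The cyan star moved from (5.3, 6.5) to (4.7, 7.3), a distance of √(0.6² + 0.8²) ≈ 1.0.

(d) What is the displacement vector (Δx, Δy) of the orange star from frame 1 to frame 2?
(-0.5, -0.2)

The orange star was at (1.9, 1.8) in frame 1 and (1.4, 1.6) in frame 2.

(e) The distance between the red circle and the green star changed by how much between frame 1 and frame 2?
+3.7

Distance in frame 1: 4.7. Distance in frame 2: 8.4.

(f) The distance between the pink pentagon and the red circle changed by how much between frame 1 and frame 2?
-0.5

Distance in frame 1: 8.1. Distance in frame 2: 7.6.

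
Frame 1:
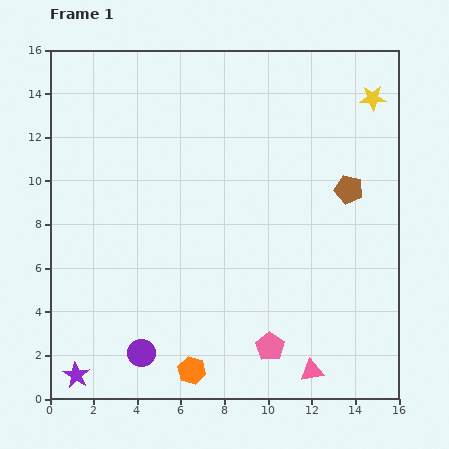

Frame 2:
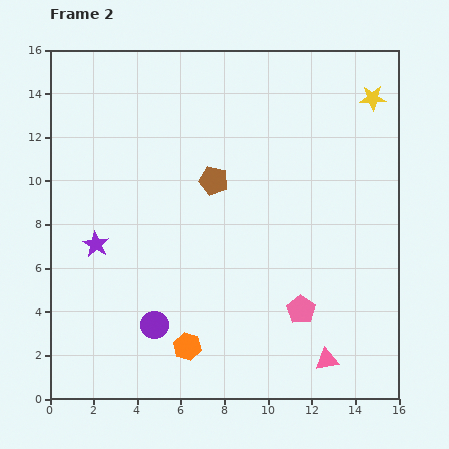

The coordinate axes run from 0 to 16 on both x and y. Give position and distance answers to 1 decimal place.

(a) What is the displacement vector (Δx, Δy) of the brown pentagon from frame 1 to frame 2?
(-6.2, 0.4)

The brown pentagon was at (13.7, 9.6) in frame 1 and (7.5, 10.0) in frame 2.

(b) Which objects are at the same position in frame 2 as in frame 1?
the yellow star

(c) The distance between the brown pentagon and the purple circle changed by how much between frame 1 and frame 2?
-5.0

Distance in frame 1: 12.1. Distance in frame 2: 7.1.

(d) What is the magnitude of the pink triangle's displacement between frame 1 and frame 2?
0.9

The pink triangle moved from (12.0, 1.3) to (12.7, 1.8), a distance of √(0.7² + 0.5²) ≈ 0.9.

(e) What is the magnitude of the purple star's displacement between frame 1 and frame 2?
6.1

The purple star moved from (1.2, 1.1) to (2.1, 7.1), a distance of √(0.9² + 6.0²) ≈ 6.1.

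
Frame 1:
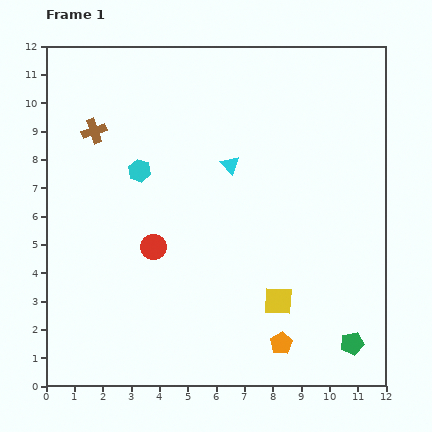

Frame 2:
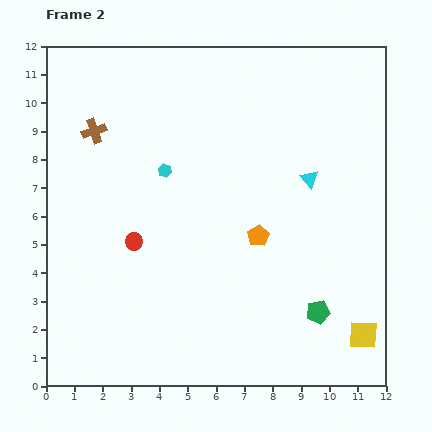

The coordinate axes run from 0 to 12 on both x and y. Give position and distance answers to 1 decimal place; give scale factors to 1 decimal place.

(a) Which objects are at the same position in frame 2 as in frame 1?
the brown cross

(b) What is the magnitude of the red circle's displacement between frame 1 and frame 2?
0.7

The red circle moved from (3.8, 4.9) to (3.1, 5.1), a distance of √(0.7² + 0.2²) ≈ 0.7.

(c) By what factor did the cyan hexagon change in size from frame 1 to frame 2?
0.6×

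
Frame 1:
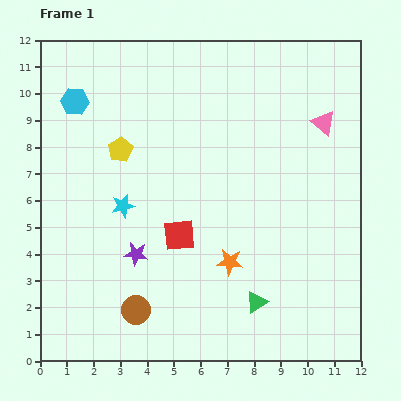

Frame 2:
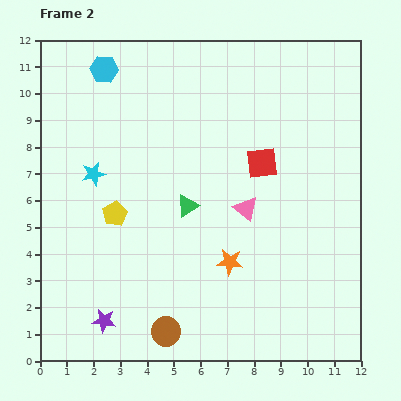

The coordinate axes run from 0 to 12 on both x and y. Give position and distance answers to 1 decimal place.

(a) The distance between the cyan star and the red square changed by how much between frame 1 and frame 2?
+3.9

Distance in frame 1: 2.4. Distance in frame 2: 6.3.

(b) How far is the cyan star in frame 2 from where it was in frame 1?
1.6

The cyan star moved from (3.1, 5.8) to (2.0, 7.0), a distance of √(1.1² + 1.2²) ≈ 1.6.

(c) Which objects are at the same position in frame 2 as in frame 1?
the orange star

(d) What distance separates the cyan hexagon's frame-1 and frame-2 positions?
1.6

The cyan hexagon moved from (1.3, 9.7) to (2.4, 10.9), a distance of √(1.1² + 1.2²) ≈ 1.6.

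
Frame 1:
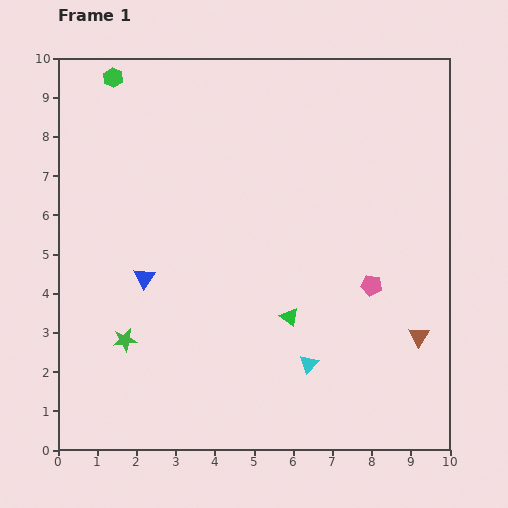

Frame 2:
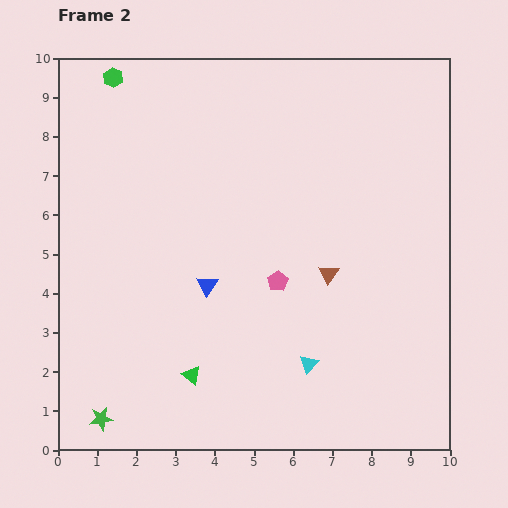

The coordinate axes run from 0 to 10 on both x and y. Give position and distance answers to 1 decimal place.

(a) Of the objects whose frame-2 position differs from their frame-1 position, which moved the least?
the blue triangle

(moved 1.6)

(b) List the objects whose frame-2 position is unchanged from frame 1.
the green hexagon, the cyan triangle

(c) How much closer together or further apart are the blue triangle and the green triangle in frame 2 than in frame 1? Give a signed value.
-1.5

Distance in frame 1: 3.8. Distance in frame 2: 2.3.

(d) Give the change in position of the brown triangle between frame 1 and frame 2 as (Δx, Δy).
(-2.3, 1.6)

The brown triangle was at (9.2, 2.9) in frame 1 and (6.9, 4.5) in frame 2.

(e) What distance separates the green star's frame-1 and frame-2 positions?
2.1

The green star moved from (1.7, 2.8) to (1.1, 0.8), a distance of √(0.6² + 2.0²) ≈ 2.1.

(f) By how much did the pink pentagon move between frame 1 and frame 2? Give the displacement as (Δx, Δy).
(-2.4, 0.1)

The pink pentagon was at (8.0, 4.2) in frame 1 and (5.6, 4.3) in frame 2.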